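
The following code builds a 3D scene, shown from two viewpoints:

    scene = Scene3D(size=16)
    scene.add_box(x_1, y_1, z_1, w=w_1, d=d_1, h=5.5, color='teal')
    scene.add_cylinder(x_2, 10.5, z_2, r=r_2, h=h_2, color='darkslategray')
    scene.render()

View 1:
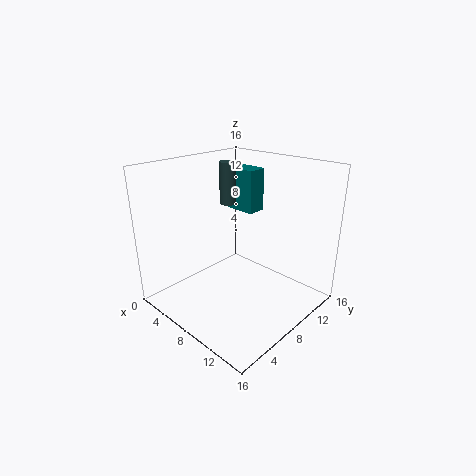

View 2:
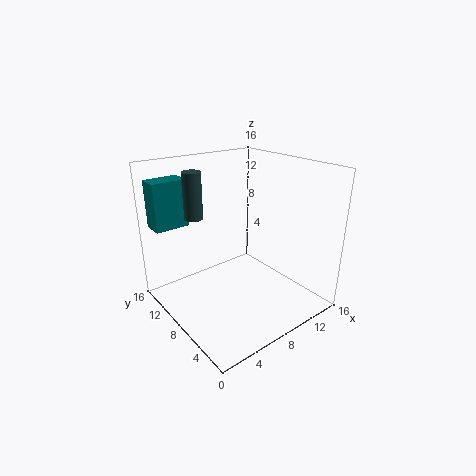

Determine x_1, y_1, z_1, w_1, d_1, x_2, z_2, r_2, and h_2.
x_1 = 1, y_1 = 13.5, z_1 = 8.5, w_1 = 4, d_1 = 2.5, x_2 = 4, z_2 = 10.5, r_2 = 1, h_2 = 5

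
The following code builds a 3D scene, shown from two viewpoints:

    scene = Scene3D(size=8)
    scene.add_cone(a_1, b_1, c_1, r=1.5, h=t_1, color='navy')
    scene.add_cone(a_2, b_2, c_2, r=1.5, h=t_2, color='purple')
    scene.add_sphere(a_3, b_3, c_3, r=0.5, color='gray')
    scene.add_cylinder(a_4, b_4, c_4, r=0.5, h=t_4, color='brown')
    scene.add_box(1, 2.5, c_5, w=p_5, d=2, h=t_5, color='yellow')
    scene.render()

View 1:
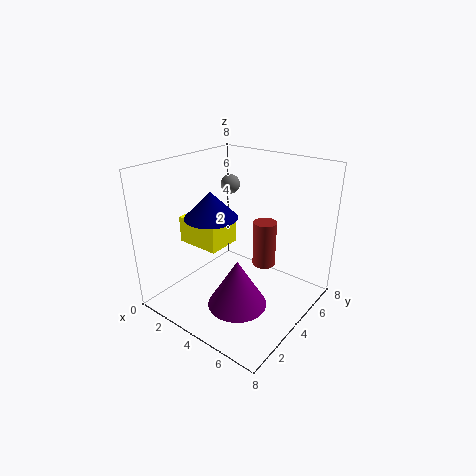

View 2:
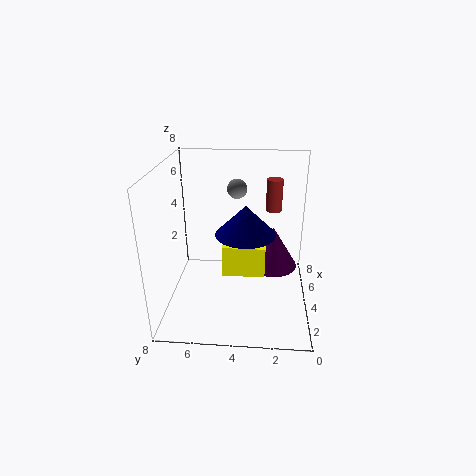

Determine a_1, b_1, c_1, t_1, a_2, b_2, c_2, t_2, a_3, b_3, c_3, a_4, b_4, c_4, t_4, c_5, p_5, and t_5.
a_1 = 2.5; b_1 = 3.5; c_1 = 5; t_1 = 1.5; a_2 = 5.5; b_2 = 2; c_2 = 1.5; t_2 = 2.5; a_3 = 3.5; b_3 = 4; c_3 = 7; a_4 = 7; b_4 = 2; c_4 = 4.5; t_4 = 2; c_5 = 3.5; p_5 = 2.5; t_5 = 1.5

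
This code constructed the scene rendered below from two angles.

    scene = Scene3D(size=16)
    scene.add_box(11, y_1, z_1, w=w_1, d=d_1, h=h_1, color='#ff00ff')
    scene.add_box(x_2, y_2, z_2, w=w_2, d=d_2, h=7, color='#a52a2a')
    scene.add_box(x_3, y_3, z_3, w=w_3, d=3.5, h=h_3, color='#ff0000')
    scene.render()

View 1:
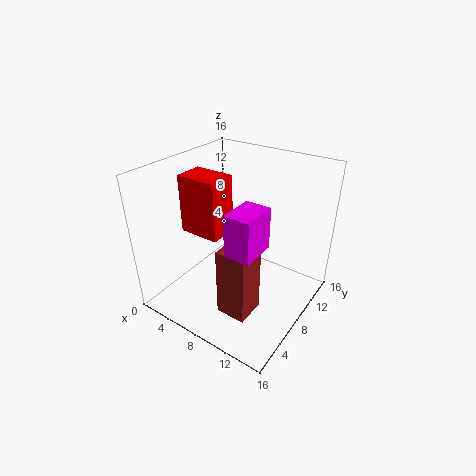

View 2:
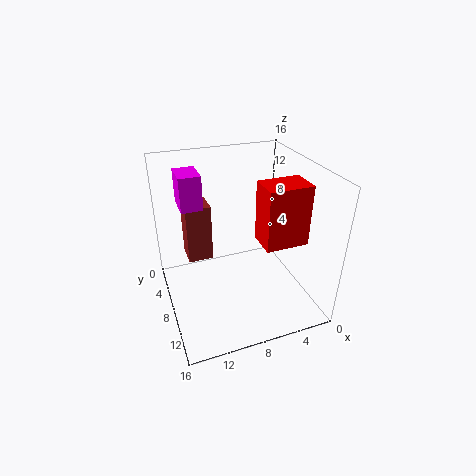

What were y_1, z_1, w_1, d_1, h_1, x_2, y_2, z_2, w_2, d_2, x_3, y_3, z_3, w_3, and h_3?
y_1 = 1.5, z_1 = 10.5, w_1 = 2.5, d_1 = 3.5, h_1 = 4, x_2 = 10, y_2 = 1.5, z_2 = 3.5, w_2 = 3, d_2 = 3, x_3 = 0.5, y_3 = 7, z_3 = 7, w_3 = 5, h_3 = 7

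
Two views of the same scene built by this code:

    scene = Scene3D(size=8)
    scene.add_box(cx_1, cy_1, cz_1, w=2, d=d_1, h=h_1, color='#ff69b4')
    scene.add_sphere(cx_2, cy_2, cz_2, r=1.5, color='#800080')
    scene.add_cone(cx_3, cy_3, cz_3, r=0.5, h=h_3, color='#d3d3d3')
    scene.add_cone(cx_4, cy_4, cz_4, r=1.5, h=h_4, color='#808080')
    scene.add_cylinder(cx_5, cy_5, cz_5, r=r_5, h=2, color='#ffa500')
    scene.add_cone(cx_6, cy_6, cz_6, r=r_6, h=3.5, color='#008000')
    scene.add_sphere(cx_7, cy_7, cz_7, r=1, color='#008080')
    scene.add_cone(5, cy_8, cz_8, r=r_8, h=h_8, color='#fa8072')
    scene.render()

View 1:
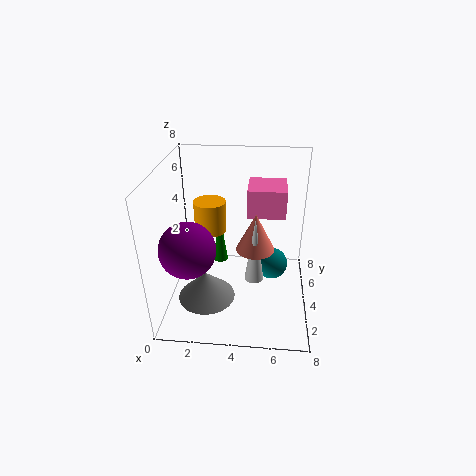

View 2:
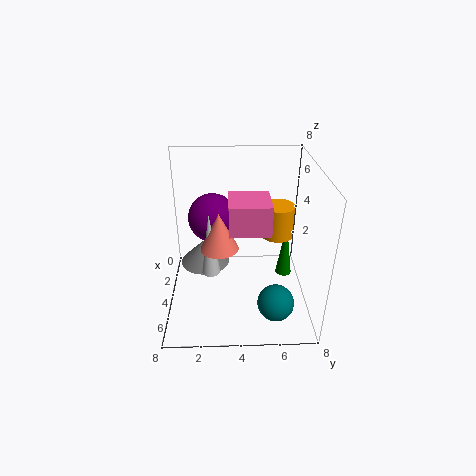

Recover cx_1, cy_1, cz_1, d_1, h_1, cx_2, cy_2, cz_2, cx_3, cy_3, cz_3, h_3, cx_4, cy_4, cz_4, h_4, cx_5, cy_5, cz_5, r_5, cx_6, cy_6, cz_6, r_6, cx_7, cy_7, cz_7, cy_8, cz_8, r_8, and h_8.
cx_1 = 4.5; cy_1 = 3.5; cz_1 = 5.5; d_1 = 2; h_1 = 1.5; cx_2 = 1.5; cy_2 = 2.5; cz_2 = 4; cx_3 = 5; cy_3 = 2.5; cz_3 = 2.5; h_3 = 3.5; cx_4 = 2.5; cy_4 = 2; cz_4 = 1.5; h_4 = 1.5; cx_5 = 2; cy_5 = 6.5; cz_5 = 3; r_5 = 1; cx_6 = 2.5; cy_6 = 7; cz_6 = 0.5; r_6 = 0.5; cx_7 = 6; cy_7 = 6; cz_7 = 1; cy_8 = 3; cz_8 = 4; r_8 = 1; h_8 = 2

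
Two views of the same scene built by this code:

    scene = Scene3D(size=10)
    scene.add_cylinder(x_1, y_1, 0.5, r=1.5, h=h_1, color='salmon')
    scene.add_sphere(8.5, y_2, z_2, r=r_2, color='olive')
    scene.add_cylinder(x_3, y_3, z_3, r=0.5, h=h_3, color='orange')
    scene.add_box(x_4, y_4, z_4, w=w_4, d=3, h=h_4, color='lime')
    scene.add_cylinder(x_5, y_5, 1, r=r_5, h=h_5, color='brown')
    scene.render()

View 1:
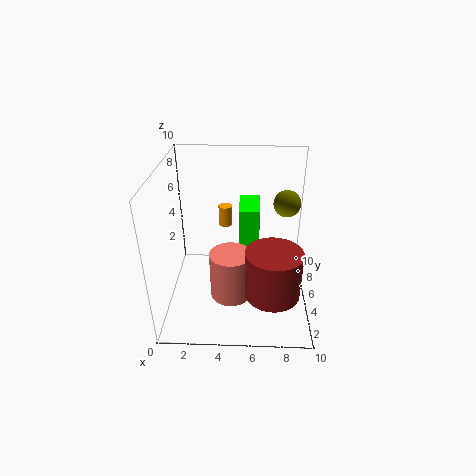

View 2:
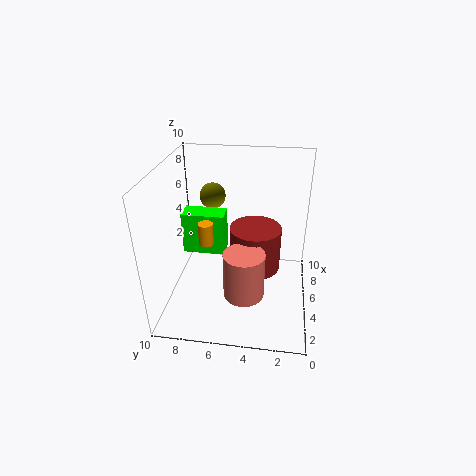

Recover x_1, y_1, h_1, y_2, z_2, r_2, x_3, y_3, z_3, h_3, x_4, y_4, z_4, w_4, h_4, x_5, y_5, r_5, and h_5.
x_1 = 4.5
y_1 = 4.5
h_1 = 3.5
y_2 = 7.5
z_2 = 6.5
r_2 = 1
x_3 = 4
y_3 = 7
z_3 = 5
h_3 = 1.5
x_4 = 5
y_4 = 6
z_4 = 3.5
w_4 = 1.5
h_4 = 3
x_5 = 7.5
y_5 = 4
r_5 = 2
h_5 = 3.5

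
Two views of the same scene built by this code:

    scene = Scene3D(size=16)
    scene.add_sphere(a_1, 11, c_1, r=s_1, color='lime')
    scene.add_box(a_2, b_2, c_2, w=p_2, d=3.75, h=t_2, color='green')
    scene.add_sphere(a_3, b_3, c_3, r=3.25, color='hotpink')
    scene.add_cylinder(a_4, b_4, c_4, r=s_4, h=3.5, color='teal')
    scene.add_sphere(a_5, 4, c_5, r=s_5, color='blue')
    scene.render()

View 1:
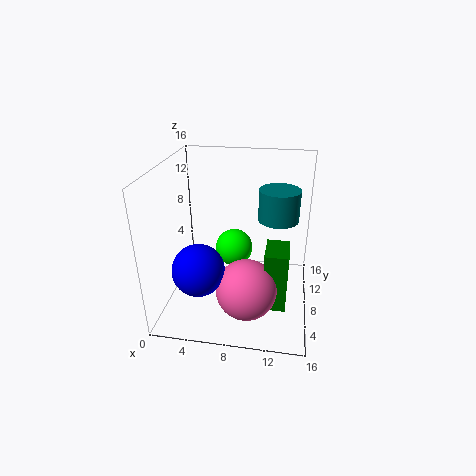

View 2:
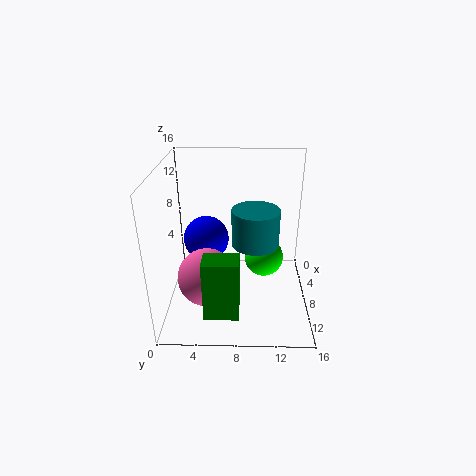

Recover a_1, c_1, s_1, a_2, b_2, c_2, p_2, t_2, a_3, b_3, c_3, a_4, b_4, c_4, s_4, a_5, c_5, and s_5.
a_1 = 7; c_1 = 5; s_1 = 2.25; a_2 = 11.25; b_2 = 4.5; c_2 = 1.25; p_2 = 2.5; t_2 = 6.75; a_3 = 9.5; b_3 = 4.5; c_3 = 3.75; a_4 = 12.25; b_4 = 9.75; c_4 = 9.75; s_4 = 2.25; a_5 = 4.5; c_5 = 6; s_5 = 2.75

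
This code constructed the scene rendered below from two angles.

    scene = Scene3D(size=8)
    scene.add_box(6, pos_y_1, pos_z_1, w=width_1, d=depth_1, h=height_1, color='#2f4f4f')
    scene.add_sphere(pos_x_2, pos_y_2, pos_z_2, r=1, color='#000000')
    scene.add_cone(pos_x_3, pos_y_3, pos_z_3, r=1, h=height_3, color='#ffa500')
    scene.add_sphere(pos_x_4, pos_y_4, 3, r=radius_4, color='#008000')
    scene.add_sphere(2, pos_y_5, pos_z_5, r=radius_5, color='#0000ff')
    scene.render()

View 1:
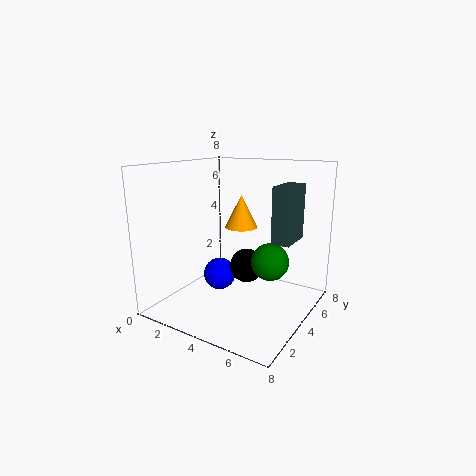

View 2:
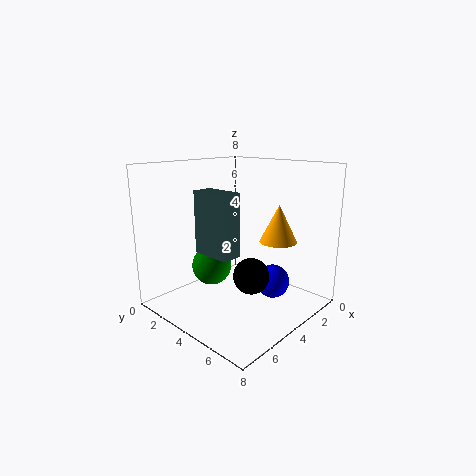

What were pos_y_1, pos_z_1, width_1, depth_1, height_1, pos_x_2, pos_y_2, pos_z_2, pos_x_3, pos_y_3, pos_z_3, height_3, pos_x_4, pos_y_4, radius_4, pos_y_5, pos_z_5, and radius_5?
pos_y_1 = 4; pos_z_1 = 4; width_1 = 1; depth_1 = 2; height_1 = 3; pos_x_2 = 4; pos_y_2 = 5; pos_z_2 = 2; pos_x_3 = 3; pos_y_3 = 6; pos_z_3 = 4; height_3 = 2; pos_x_4 = 6; pos_y_4 = 4; radius_4 = 1; pos_y_5 = 5; pos_z_5 = 1; radius_5 = 1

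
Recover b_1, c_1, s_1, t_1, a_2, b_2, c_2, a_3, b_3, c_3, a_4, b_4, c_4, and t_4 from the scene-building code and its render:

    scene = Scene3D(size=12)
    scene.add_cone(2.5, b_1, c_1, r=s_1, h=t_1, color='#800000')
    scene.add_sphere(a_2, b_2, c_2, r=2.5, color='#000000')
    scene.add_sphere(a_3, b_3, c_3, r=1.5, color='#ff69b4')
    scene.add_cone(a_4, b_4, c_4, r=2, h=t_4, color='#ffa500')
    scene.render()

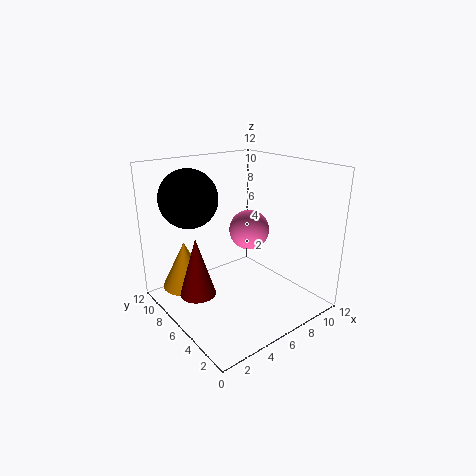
b_1 = 7
c_1 = 1.5
s_1 = 1.5
t_1 = 5
a_2 = 3.5
b_2 = 9.5
c_2 = 9
a_3 = 5.5
b_3 = 4
c_3 = 7.5
a_4 = 2.5
b_4 = 9
c_4 = 1.5
t_4 = 4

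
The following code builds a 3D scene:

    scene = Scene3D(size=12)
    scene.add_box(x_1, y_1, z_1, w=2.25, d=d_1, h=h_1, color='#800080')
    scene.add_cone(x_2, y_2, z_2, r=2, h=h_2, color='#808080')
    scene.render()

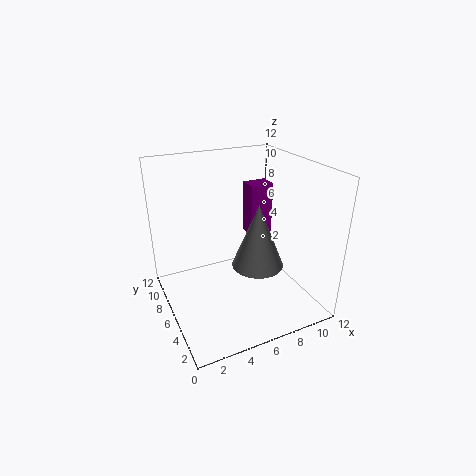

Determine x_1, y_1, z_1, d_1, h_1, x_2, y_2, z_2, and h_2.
x_1 = 9; y_1 = 9.25; z_1 = 4; d_1 = 1.75; h_1 = 5; x_2 = 6.5; y_2 = 3.5; z_2 = 4.75; h_2 = 5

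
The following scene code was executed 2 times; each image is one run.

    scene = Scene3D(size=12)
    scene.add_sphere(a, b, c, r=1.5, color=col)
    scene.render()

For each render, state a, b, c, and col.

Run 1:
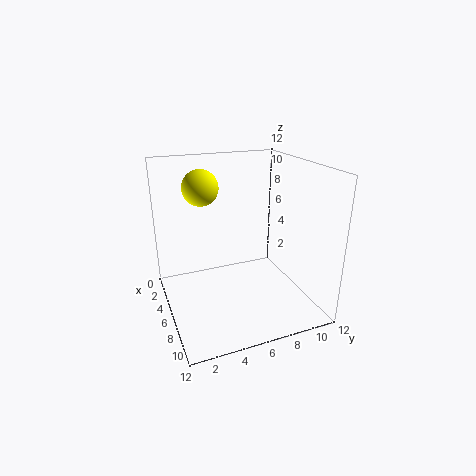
a = 4, b = 3.5, c = 10, col = 'yellow'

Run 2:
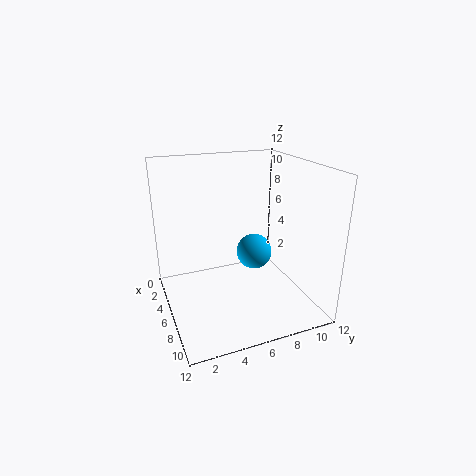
a = 6, b = 7.5, c = 4.5, col = 'deepskyblue'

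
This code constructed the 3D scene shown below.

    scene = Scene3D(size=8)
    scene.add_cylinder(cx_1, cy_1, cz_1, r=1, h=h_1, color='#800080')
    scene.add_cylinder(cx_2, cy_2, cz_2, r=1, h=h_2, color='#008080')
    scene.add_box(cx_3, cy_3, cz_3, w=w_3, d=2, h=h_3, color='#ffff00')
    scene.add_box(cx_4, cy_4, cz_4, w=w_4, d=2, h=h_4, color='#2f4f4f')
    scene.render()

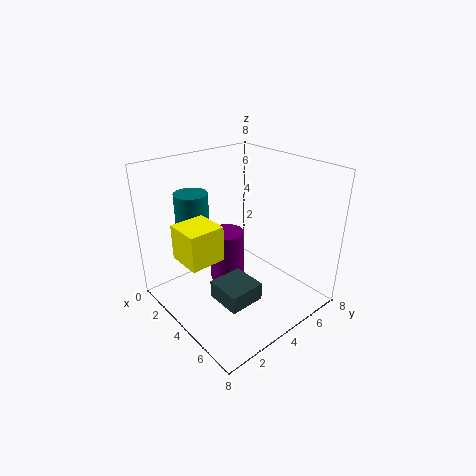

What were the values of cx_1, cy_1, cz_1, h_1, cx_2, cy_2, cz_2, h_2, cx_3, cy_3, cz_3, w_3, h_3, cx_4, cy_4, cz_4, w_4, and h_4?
cx_1 = 3; cy_1 = 4; cz_1 = 1; h_1 = 3; cx_2 = 1; cy_2 = 3; cz_2 = 3; h_2 = 3; cx_3 = 2; cy_3 = 1; cz_3 = 3; w_3 = 2; h_3 = 2; cx_4 = 4; cy_4 = 2; cz_4 = 1; w_4 = 2; h_4 = 1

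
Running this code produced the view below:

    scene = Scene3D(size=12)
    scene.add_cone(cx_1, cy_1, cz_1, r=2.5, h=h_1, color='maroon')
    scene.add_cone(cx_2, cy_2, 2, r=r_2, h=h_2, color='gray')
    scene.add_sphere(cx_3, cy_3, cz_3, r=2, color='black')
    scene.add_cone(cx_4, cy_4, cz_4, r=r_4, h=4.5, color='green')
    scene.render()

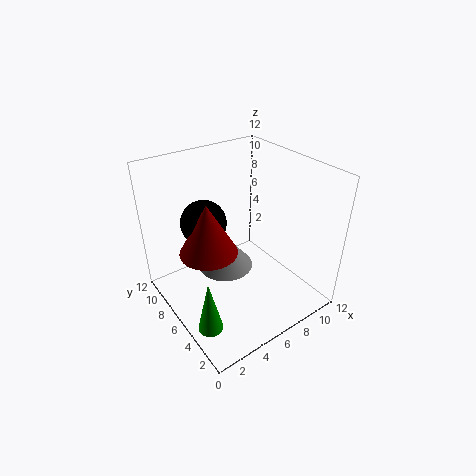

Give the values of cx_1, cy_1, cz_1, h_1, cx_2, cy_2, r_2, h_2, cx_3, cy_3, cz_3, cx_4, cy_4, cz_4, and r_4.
cx_1 = 4
cy_1 = 7.5
cz_1 = 4.5
h_1 = 4.5
cx_2 = 6
cy_2 = 8
r_2 = 2.5
h_2 = 3
cx_3 = 4.5
cy_3 = 9
cz_3 = 6.5
cx_4 = 1.5
cy_4 = 3.5
cz_4 = 0.5
r_4 = 1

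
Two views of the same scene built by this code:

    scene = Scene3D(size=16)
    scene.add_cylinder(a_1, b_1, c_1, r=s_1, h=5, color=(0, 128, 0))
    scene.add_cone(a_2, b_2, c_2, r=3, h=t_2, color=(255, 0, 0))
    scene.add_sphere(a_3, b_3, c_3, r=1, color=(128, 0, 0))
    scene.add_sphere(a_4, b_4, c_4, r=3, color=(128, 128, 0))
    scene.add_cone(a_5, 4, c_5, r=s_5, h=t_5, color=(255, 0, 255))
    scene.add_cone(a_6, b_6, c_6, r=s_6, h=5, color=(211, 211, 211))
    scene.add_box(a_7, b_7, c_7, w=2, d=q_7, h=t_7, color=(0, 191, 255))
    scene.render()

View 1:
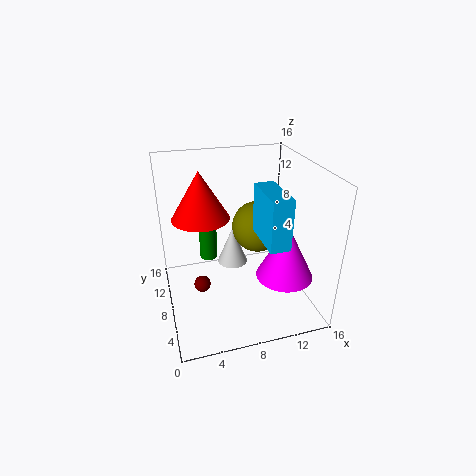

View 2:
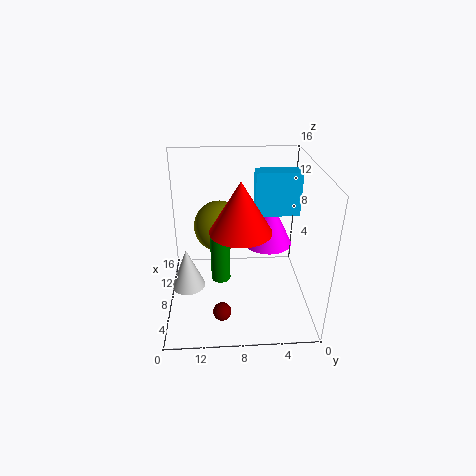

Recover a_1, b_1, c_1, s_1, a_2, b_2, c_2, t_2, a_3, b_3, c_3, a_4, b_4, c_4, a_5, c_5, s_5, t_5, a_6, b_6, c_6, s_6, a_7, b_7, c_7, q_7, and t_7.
a_1 = 5
b_1 = 10
c_1 = 5
s_1 = 1
a_2 = 4
b_2 = 8
c_2 = 11
t_2 = 5
a_3 = 4
b_3 = 10
c_3 = 1
a_4 = 11
b_4 = 10
c_4 = 8
a_5 = 12
c_5 = 5
s_5 = 3
t_5 = 6
a_6 = 9
b_6 = 14
c_6 = 1
s_6 = 2
a_7 = 9
b_7 = 1
c_7 = 10
q_7 = 5
t_7 = 5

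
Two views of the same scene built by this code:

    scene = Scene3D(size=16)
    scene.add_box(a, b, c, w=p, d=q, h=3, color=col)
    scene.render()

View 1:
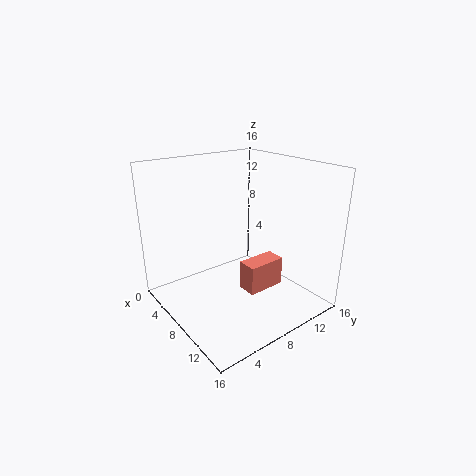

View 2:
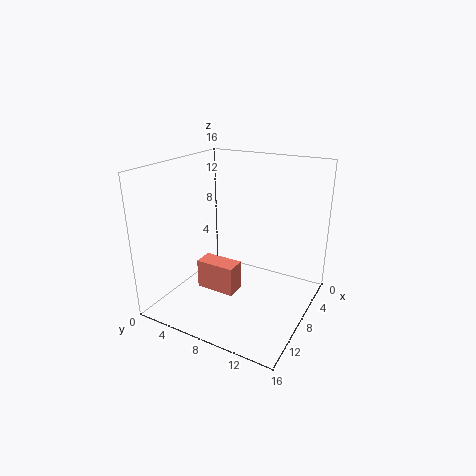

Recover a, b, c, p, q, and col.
a = 11; b = 6; c = 4; p = 2; q = 4; col = 'salmon'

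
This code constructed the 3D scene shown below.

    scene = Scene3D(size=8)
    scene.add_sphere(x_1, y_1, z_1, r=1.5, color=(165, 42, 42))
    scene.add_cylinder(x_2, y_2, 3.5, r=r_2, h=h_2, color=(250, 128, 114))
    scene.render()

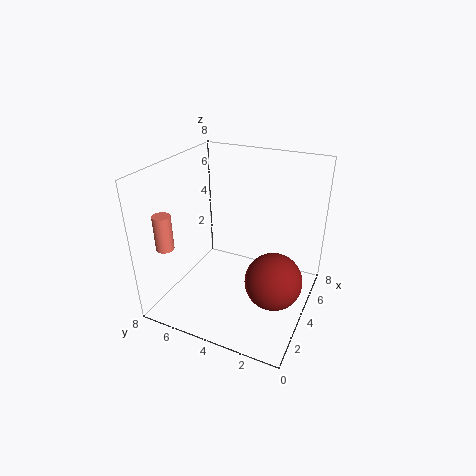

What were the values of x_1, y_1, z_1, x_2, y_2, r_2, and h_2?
x_1 = 3; y_1 = 1.5; z_1 = 2.5; x_2 = 2; y_2 = 7.5; r_2 = 0.5; h_2 = 2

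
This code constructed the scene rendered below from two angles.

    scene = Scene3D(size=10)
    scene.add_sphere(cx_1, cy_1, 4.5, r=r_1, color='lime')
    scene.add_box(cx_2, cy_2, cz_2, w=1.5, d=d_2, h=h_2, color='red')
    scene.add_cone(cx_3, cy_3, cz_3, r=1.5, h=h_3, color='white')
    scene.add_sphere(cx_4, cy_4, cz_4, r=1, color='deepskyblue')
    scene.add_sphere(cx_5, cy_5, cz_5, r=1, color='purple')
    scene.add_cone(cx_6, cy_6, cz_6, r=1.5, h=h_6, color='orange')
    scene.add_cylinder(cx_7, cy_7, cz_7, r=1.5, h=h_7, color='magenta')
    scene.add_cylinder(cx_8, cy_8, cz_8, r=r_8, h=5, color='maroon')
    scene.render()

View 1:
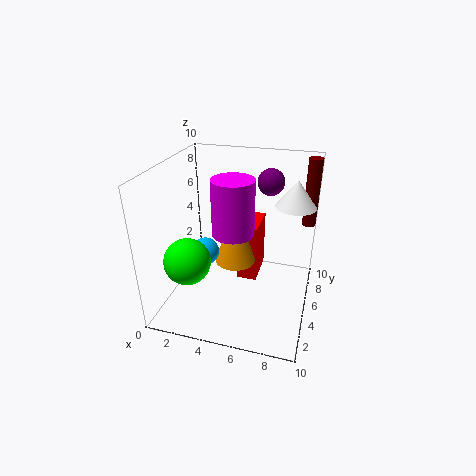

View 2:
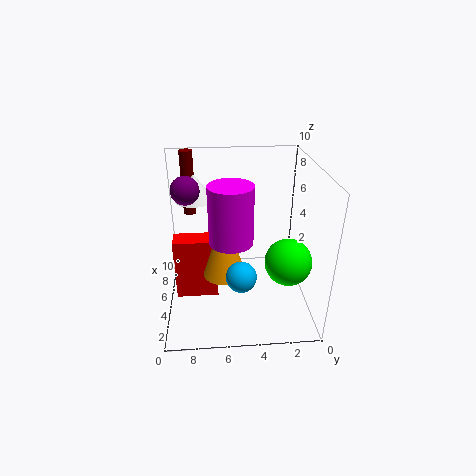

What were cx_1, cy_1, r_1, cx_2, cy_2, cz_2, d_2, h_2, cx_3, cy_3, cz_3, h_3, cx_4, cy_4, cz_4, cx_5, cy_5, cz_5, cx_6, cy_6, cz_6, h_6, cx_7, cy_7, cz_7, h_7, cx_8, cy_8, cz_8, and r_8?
cx_1 = 2.5, cy_1 = 2, r_1 = 1.5, cx_2 = 4.5, cy_2 = 6.5, cz_2 = 0.5, d_2 = 3, h_2 = 4.5, cx_3 = 8.5, cy_3 = 8, cz_3 = 6.5, h_3 = 2, cx_4 = 2.5, cy_4 = 5, cz_4 = 3.5, cx_5 = 6.5, cy_5 = 8.5, cz_5 = 8, cx_6 = 4.5, cy_6 = 6, cz_6 = 2.5, h_6 = 4.5, cx_7 = 4.5, cy_7 = 5.5, cz_7 = 5, h_7 = 4, cx_8 = 9.5, cy_8 = 8.5, cz_8 = 5, r_8 = 0.5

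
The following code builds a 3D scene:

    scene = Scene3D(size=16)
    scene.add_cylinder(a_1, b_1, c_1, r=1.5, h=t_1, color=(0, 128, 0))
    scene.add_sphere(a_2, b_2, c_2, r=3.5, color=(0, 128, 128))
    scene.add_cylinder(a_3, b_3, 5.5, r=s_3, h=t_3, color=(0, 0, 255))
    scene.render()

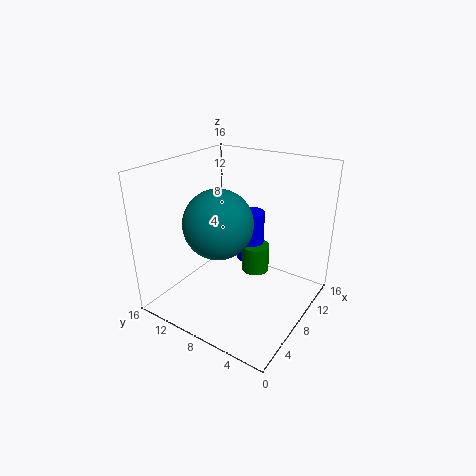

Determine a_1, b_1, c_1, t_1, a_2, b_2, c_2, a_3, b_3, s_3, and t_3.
a_1 = 8.5, b_1 = 6, c_1 = 4.5, t_1 = 3, a_2 = 4.5, b_2 = 8, c_2 = 11, a_3 = 9, b_3 = 7, s_3 = 1.5, t_3 = 5.5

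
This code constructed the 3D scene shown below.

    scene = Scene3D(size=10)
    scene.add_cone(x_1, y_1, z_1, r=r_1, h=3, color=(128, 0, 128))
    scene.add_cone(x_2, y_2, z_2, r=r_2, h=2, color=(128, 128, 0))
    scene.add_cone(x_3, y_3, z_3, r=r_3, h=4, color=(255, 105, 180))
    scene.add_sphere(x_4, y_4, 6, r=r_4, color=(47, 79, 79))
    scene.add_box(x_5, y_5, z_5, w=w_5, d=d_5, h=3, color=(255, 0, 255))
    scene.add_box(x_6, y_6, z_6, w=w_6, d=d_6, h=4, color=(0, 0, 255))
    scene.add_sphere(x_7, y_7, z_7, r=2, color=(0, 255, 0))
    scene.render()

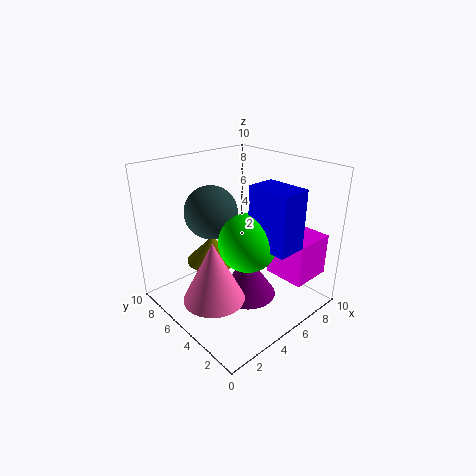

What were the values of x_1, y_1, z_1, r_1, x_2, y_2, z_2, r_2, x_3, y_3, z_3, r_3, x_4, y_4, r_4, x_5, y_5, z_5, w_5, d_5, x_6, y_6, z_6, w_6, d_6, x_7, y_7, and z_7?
x_1 = 5; y_1 = 4; z_1 = 1; r_1 = 2; x_2 = 5; y_2 = 8; z_2 = 2; r_2 = 2; x_3 = 2; y_3 = 4; z_3 = 2; r_3 = 2; x_4 = 5; y_4 = 8; r_4 = 2; x_5 = 7; y_5 = 1; z_5 = 2; w_5 = 3; d_5 = 3; x_6 = 5; y_6 = 1; z_6 = 5; w_6 = 2; d_6 = 3; x_7 = 5; y_7 = 4; z_7 = 5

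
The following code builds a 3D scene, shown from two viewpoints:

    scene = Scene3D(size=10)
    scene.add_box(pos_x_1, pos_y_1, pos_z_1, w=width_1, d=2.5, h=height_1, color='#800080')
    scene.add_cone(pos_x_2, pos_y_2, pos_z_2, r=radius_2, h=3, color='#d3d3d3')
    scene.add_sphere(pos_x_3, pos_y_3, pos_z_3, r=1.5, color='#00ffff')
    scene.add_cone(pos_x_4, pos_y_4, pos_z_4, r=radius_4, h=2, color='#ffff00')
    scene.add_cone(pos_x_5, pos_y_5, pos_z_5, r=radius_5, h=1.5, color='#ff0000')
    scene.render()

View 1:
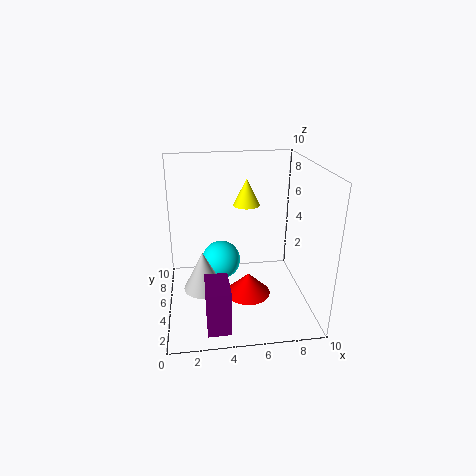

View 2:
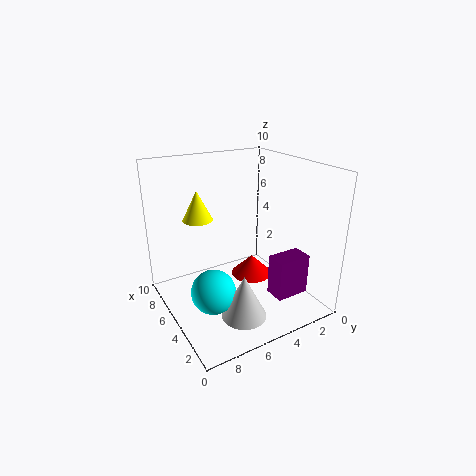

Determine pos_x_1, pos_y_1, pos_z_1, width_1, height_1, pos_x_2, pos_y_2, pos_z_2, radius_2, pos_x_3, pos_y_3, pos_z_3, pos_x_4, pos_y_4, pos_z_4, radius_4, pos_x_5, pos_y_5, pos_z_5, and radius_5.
pos_x_1 = 2.5; pos_y_1 = 0.5; pos_z_1 = 0.5; width_1 = 1.5; height_1 = 3; pos_x_2 = 2.5; pos_y_2 = 6; pos_z_2 = 0.5; radius_2 = 1.5; pos_x_3 = 4; pos_y_3 = 7.5; pos_z_3 = 2; pos_x_4 = 6; pos_y_4 = 7.5; pos_z_4 = 6.5; radius_4 = 1; pos_x_5 = 5.5; pos_y_5 = 3.5; pos_z_5 = 1.5; radius_5 = 1.5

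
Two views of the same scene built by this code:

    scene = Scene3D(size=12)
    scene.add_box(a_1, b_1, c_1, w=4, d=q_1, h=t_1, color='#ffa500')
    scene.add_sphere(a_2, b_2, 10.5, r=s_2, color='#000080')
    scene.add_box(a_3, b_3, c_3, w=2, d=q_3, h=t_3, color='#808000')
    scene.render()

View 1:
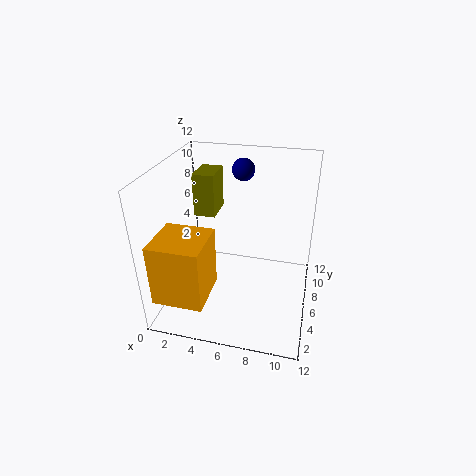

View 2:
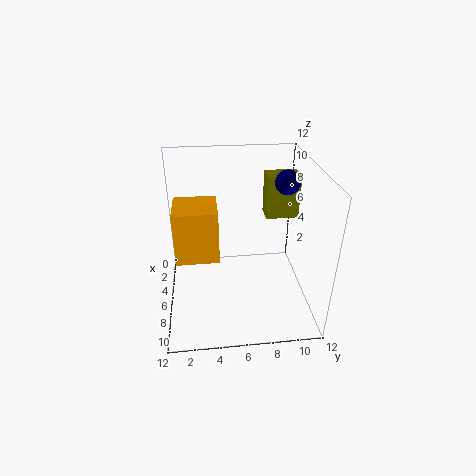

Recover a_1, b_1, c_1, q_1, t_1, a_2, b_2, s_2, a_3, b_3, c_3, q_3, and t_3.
a_1 = 0.5, b_1 = 0.5, c_1 = 2.5, q_1 = 4, t_1 = 5, a_2 = 5.5, b_2 = 10, s_2 = 1, a_3 = 1, b_3 = 9, c_3 = 6, q_3 = 3, t_3 = 4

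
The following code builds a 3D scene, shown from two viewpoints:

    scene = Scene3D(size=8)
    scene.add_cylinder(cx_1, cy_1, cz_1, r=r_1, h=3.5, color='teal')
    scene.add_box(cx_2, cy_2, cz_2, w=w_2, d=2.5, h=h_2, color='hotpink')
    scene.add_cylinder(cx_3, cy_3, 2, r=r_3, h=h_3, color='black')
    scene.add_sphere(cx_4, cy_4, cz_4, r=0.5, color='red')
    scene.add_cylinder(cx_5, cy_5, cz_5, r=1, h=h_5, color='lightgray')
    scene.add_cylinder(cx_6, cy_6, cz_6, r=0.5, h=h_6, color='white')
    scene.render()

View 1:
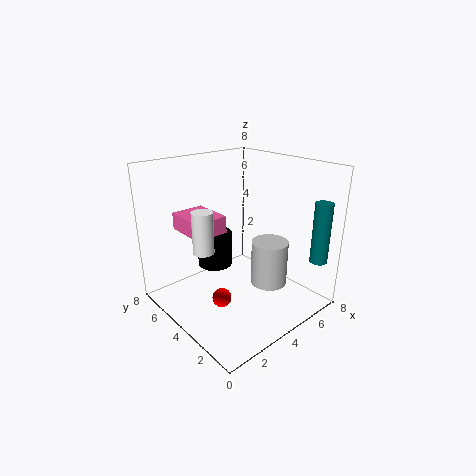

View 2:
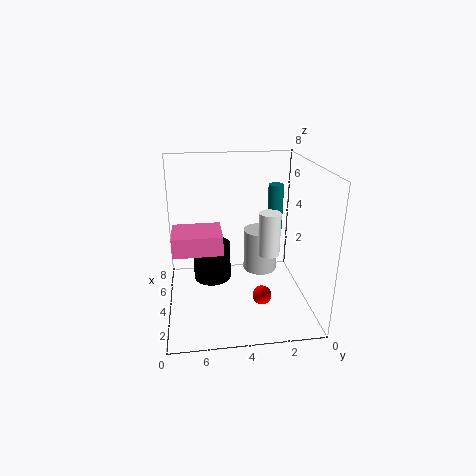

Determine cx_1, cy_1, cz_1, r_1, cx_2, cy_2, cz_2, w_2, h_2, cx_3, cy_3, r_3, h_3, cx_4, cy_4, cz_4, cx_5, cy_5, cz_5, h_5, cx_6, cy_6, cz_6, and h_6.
cx_1 = 7.5; cy_1 = 1; cz_1 = 2.5; r_1 = 0.5; cx_2 = 2; cy_2 = 5; cz_2 = 4; w_2 = 2; h_2 = 1; cx_3 = 3.5; cy_3 = 5.5; r_3 = 1; h_3 = 2; cx_4 = 2; cy_4 = 3; cz_4 = 1.5; cx_5 = 5; cy_5 = 2.5; cz_5 = 1.5; h_5 = 2.5; cx_6 = 1; cy_6 = 3; cz_6 = 4.5; h_6 = 2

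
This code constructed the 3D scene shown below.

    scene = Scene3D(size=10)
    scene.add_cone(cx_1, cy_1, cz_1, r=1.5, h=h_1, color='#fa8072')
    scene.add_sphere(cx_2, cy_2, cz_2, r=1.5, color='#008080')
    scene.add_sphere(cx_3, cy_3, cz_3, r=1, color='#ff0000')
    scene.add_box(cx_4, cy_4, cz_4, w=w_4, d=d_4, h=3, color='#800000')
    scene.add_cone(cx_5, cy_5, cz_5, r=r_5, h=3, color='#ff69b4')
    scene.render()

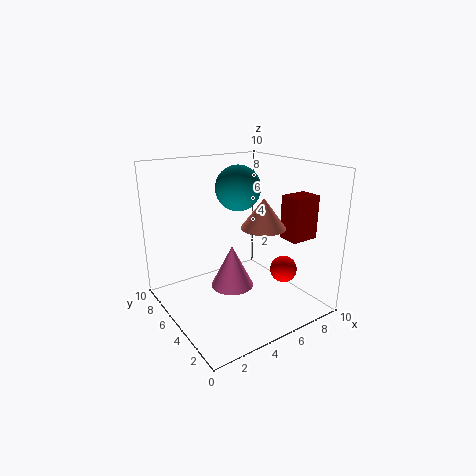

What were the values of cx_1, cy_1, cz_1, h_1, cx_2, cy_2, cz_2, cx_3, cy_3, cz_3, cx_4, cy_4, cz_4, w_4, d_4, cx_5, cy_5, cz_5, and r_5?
cx_1 = 6; cy_1 = 3.5; cz_1 = 6; h_1 = 2; cx_2 = 5; cy_2 = 5; cz_2 = 8.5; cx_3 = 8.5; cy_3 = 4; cz_3 = 2; cx_4 = 7.5; cy_4 = 2; cz_4 = 5; w_4 = 2; d_4 = 1.5; cx_5 = 4.5; cy_5 = 5; cz_5 = 1.5; r_5 = 1.5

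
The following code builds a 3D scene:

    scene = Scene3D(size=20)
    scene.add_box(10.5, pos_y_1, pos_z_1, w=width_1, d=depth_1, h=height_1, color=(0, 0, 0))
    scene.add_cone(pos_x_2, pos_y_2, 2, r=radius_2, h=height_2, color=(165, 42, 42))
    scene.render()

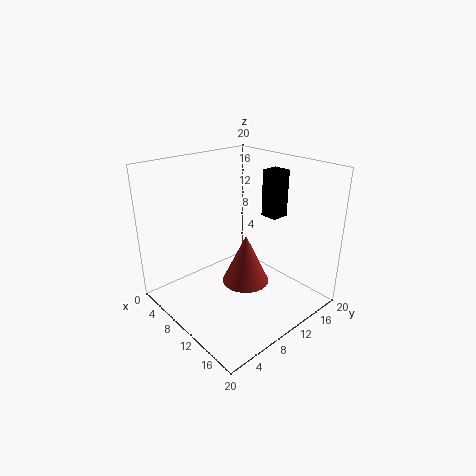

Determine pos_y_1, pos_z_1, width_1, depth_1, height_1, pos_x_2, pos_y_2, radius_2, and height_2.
pos_y_1 = 14, pos_z_1 = 12.5, width_1 = 2.5, depth_1 = 2.5, height_1 = 6.5, pos_x_2 = 9.5, pos_y_2 = 12, radius_2 = 3.5, height_2 = 7.5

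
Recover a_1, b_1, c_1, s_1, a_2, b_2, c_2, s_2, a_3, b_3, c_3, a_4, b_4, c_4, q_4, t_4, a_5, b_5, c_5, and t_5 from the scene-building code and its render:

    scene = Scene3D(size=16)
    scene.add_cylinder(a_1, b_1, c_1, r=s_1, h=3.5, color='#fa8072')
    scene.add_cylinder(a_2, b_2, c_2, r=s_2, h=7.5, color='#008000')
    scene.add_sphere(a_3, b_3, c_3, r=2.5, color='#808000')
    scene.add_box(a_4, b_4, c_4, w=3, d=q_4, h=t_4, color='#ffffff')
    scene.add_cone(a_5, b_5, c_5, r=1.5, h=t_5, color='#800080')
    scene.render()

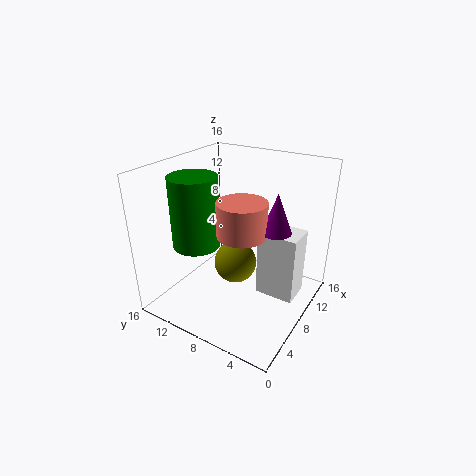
a_1 = 5.5; b_1 = 6; c_1 = 10; s_1 = 2.5; a_2 = 4.5; b_2 = 11; c_2 = 8; s_2 = 2.5; a_3 = 9; b_3 = 9; c_3 = 4; a_4 = 6; b_4 = 0.5; c_4 = 3.5; q_4 = 4; t_4 = 7; a_5 = 7; b_5 = 3; c_5 = 10.5; t_5 = 4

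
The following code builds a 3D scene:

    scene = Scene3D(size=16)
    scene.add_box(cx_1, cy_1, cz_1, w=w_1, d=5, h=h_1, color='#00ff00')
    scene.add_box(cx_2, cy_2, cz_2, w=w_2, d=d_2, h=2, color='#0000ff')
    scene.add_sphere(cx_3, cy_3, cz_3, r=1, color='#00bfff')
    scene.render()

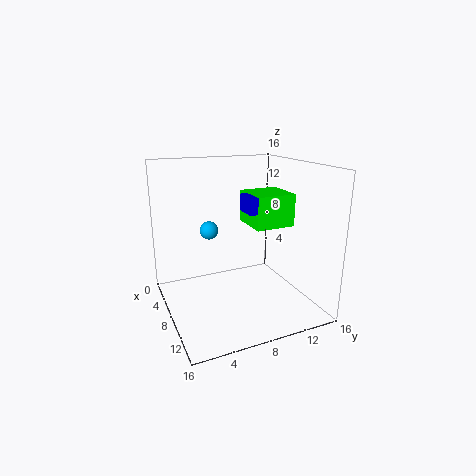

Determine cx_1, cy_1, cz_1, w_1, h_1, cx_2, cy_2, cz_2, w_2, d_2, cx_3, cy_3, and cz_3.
cx_1 = 2, cy_1 = 11, cz_1 = 8, w_1 = 5, h_1 = 4, cx_2 = 4, cy_2 = 10, cz_2 = 10, w_2 = 3, d_2 = 3, cx_3 = 7, cy_3 = 5, cz_3 = 9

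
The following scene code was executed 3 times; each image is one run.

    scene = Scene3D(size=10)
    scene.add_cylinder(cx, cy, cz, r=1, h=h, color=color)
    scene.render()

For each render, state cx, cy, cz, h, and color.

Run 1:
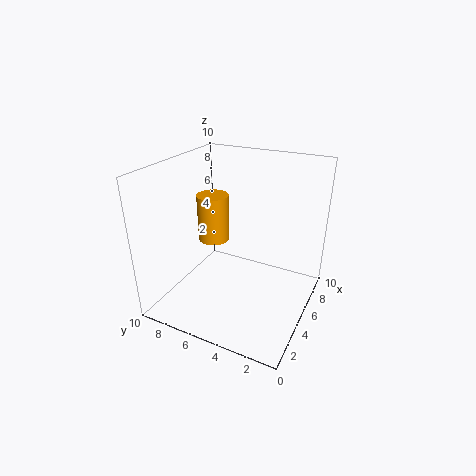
cx = 3.5; cy = 6; cz = 5.5; h = 3; color = 'orange'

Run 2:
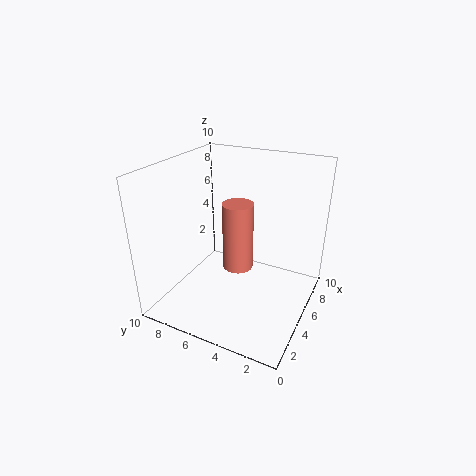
cx = 4; cy = 4.5; cz = 3.5; h = 4.5; color = 'salmon'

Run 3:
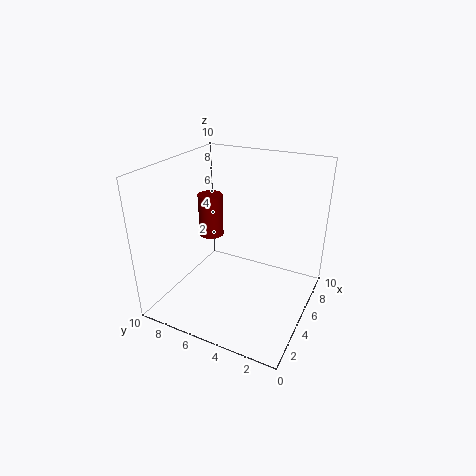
cx = 8; cy = 9; cz = 3; h = 3.5; color = 'maroon'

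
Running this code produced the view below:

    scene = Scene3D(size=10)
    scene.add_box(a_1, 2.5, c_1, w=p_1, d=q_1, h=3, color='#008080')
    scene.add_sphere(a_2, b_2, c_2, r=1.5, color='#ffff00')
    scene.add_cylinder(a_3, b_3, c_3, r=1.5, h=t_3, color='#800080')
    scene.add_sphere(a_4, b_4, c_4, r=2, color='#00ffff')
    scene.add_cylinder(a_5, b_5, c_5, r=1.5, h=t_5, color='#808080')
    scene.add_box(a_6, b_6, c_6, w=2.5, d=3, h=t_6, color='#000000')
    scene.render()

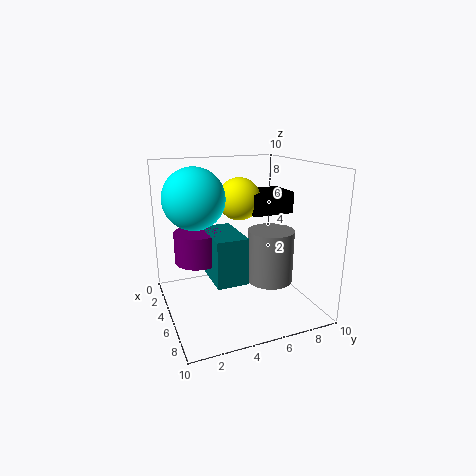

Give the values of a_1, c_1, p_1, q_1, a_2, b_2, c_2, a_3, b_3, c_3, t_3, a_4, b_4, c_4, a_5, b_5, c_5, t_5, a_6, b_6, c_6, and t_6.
a_1 = 4.5; c_1 = 3; p_1 = 3.5; q_1 = 2; a_2 = 4; b_2 = 5.5; c_2 = 7.5; a_3 = 5.5; b_3 = 2; c_3 = 4; t_3 = 2; a_4 = 5; b_4 = 2; c_4 = 8; a_5 = 7; b_5 = 6.5; c_5 = 2.5; t_5 = 3.5; a_6 = 3; b_6 = 6; c_6 = 6.5; t_6 = 1.5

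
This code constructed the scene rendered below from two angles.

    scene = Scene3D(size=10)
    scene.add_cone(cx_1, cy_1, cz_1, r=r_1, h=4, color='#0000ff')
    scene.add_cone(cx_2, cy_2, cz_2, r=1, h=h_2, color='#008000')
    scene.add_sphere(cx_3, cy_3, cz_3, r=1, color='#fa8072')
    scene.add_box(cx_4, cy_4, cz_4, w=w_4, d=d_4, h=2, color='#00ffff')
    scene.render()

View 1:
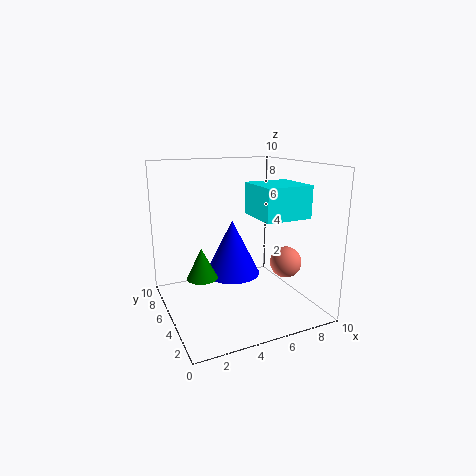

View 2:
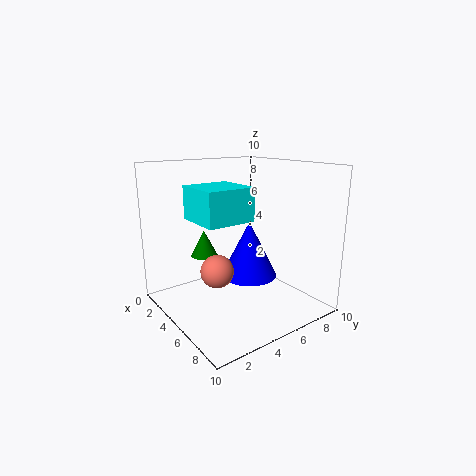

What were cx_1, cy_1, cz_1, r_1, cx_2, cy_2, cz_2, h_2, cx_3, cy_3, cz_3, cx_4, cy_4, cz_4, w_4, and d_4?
cx_1 = 5, cy_1 = 6, cz_1 = 2, r_1 = 2, cx_2 = 2, cy_2 = 4, cz_2 = 3, h_2 = 2, cx_3 = 7, cy_3 = 2, cz_3 = 4, cx_4 = 5, cy_4 = 1, cz_4 = 7, w_4 = 3, d_4 = 3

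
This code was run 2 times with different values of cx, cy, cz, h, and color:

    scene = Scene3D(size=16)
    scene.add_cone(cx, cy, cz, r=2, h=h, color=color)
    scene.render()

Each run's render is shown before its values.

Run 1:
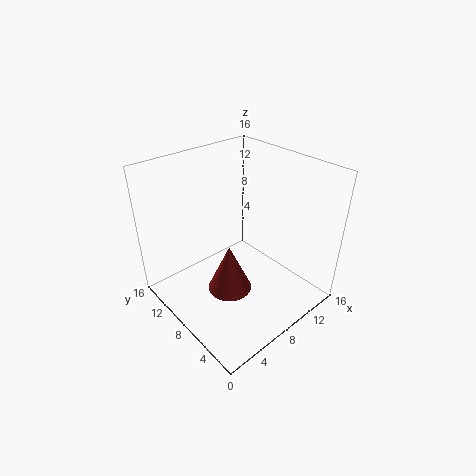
cx = 3, cy = 3.5, cz = 7, h = 4.5, color = 'brown'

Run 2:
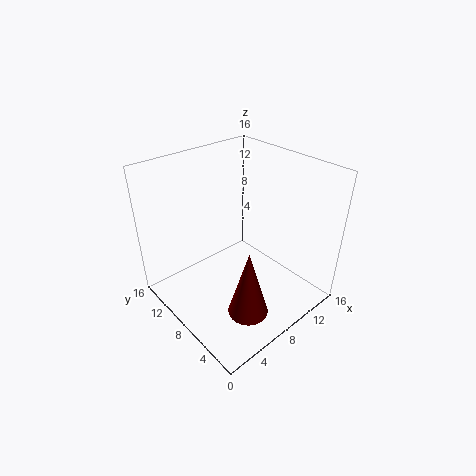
cx = 4.5, cy = 2.5, cz = 3.5, h = 7, color = 'maroon'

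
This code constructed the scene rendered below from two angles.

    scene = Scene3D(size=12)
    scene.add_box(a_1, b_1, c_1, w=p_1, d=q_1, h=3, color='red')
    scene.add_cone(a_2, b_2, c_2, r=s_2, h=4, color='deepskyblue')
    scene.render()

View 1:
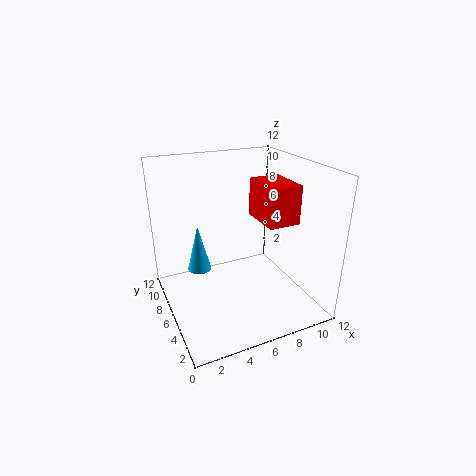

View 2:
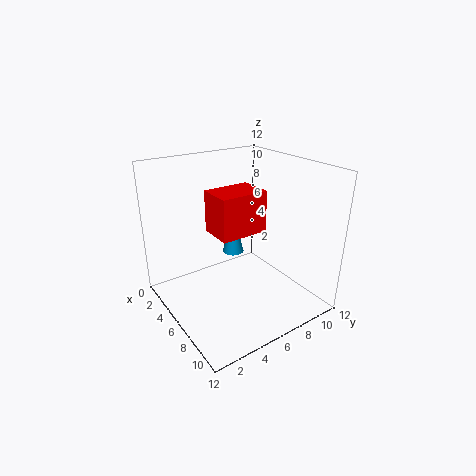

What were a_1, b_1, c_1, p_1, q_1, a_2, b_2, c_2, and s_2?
a_1 = 7; b_1 = 2.5; c_1 = 8; p_1 = 2.5; q_1 = 3.5; a_2 = 3; b_2 = 7.5; c_2 = 3; s_2 = 1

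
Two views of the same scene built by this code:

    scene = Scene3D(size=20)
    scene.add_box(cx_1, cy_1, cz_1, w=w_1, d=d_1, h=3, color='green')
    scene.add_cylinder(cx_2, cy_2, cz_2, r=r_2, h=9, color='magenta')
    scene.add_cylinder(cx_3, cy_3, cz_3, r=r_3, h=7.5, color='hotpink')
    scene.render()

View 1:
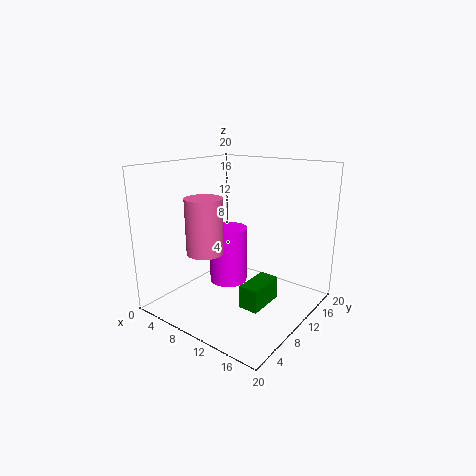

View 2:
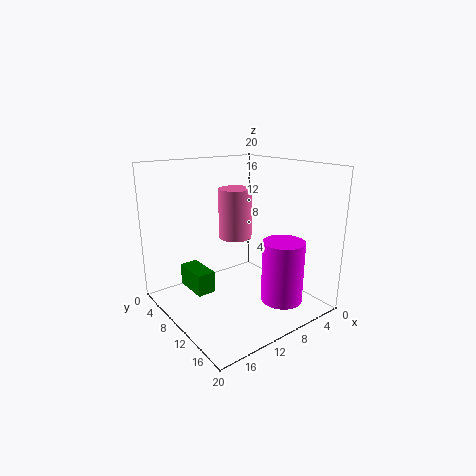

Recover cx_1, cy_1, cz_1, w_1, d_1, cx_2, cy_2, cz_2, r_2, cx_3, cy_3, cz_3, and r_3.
cx_1 = 14; cy_1 = 5; cz_1 = 3; w_1 = 2.5; d_1 = 5; cx_2 = 5; cy_2 = 14; cz_2 = 0.5; r_2 = 3; cx_3 = 7.5; cy_3 = 6; cz_3 = 8.5; r_3 = 2.5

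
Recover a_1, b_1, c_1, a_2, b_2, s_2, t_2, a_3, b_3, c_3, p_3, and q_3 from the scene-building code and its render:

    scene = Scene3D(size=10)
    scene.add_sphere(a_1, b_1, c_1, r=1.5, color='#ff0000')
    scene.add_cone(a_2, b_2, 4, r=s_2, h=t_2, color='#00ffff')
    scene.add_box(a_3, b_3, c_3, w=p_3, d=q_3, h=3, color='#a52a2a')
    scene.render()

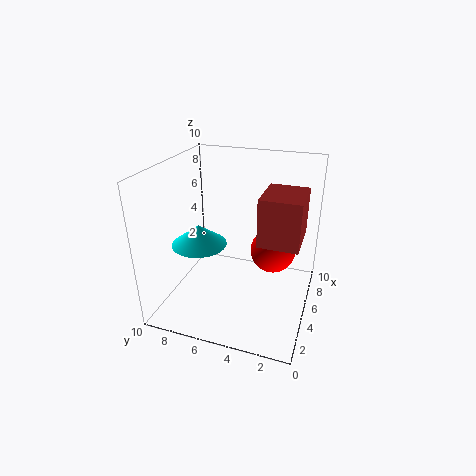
a_1 = 5, b_1 = 2.5, c_1 = 4.5, a_2 = 5, b_2 = 8, s_2 = 2, t_2 = 1.5, a_3 = 2.5, b_3 = 0.5, c_3 = 6, p_3 = 3, q_3 = 2.5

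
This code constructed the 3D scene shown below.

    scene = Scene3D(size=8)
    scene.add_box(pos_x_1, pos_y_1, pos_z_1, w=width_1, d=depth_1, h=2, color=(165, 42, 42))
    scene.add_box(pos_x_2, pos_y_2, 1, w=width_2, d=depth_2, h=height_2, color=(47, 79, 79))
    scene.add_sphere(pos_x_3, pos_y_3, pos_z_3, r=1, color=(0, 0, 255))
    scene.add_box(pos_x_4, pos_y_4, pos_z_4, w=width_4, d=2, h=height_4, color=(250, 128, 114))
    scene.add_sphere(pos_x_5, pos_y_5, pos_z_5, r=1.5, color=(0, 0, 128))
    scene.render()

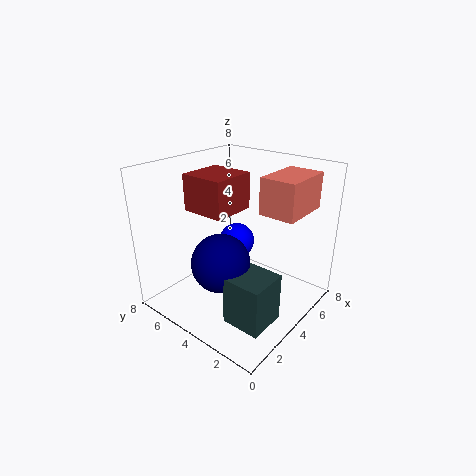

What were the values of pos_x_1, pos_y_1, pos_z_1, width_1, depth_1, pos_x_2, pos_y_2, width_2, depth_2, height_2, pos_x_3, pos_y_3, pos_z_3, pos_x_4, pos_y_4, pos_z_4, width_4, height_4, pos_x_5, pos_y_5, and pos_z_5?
pos_x_1 = 2.5
pos_y_1 = 4
pos_z_1 = 5.5
width_1 = 2.5
depth_1 = 2.5
pos_x_2 = 1
pos_y_2 = 0.5
width_2 = 2
depth_2 = 2
height_2 = 2.5
pos_x_3 = 4.5
pos_y_3 = 4.5
pos_z_3 = 3.5
pos_x_4 = 4.5
pos_y_4 = 1
pos_z_4 = 5.5
width_4 = 3
height_4 = 2
pos_x_5 = 2
pos_y_5 = 3.5
pos_z_5 = 3.5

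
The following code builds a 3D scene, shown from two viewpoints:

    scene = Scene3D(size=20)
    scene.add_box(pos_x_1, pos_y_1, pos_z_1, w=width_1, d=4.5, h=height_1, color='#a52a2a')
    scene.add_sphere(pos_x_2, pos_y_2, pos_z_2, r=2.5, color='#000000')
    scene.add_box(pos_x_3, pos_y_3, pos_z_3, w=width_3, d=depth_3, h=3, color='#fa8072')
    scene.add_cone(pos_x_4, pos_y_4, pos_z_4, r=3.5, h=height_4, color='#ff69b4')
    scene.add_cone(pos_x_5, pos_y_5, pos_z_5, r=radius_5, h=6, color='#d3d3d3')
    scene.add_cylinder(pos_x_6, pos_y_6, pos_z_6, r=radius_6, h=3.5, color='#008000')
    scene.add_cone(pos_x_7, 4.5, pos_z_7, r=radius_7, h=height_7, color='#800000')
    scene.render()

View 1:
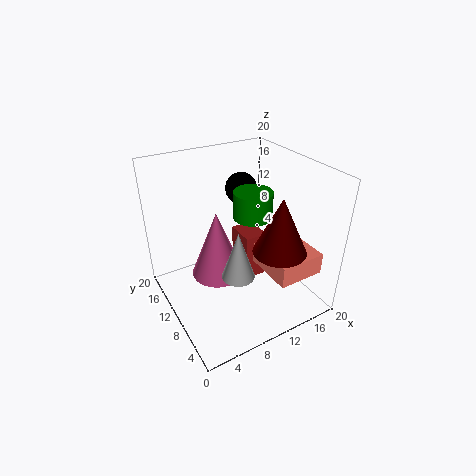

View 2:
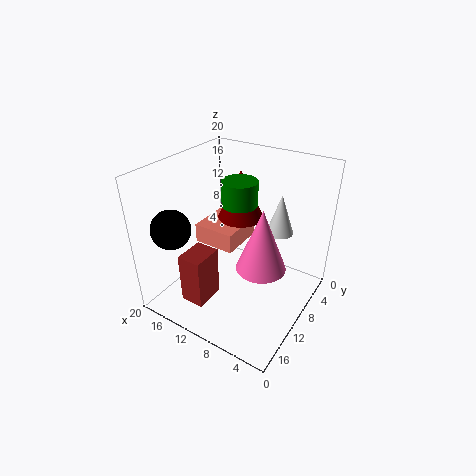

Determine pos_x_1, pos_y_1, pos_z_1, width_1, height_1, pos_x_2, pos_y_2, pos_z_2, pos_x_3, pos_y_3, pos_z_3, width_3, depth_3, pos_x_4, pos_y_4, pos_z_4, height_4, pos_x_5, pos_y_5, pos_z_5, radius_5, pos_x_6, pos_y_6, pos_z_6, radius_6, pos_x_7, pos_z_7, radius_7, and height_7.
pos_x_1 = 12.5
pos_y_1 = 11.5
pos_z_1 = 0.5
width_1 = 3.5
height_1 = 7.5
pos_x_2 = 15
pos_y_2 = 17.5
pos_z_2 = 13.5
pos_x_3 = 12
pos_y_3 = 2
pos_z_3 = 6
width_3 = 6.5
depth_3 = 7
pos_x_4 = 6.5
pos_y_4 = 9.5
pos_z_4 = 6
height_4 = 9
pos_x_5 = 6.5
pos_y_5 = 4
pos_z_5 = 9
radius_5 = 2
pos_x_6 = 11
pos_y_6 = 8
pos_z_6 = 14
radius_6 = 2.5
pos_x_7 = 13
pos_z_7 = 10
radius_7 = 3.5
height_7 = 7.5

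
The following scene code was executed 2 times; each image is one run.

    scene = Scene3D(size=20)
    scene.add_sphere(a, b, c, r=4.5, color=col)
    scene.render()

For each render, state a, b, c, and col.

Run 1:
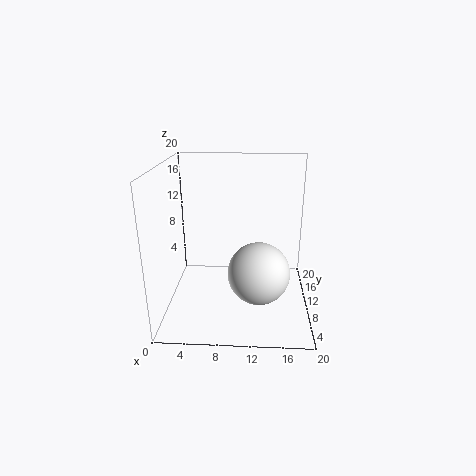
a = 13
b = 10
c = 4.5
col = 'white'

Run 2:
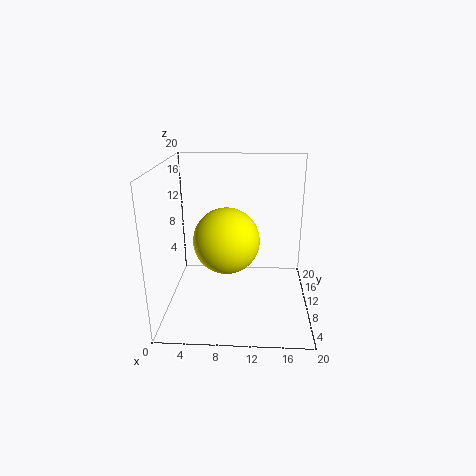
a = 8.5
b = 9
c = 10
col = 'yellow'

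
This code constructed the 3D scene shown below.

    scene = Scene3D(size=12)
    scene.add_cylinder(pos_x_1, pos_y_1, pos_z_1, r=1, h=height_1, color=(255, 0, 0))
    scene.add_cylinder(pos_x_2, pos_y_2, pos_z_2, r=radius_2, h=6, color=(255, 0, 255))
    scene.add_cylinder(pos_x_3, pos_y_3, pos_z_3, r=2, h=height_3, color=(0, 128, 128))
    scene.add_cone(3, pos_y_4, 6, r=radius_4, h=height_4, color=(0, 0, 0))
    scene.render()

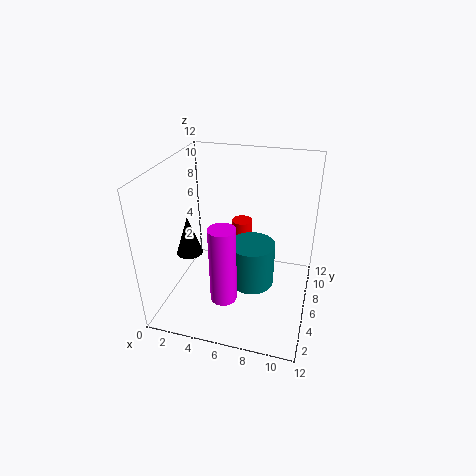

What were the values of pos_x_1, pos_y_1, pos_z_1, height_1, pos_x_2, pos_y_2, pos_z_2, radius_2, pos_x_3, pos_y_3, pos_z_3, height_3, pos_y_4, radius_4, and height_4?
pos_x_1 = 5, pos_y_1 = 11, pos_z_1 = 3, height_1 = 2, pos_x_2 = 6, pos_y_2 = 2, pos_z_2 = 3, radius_2 = 1, pos_x_3 = 7, pos_y_3 = 7, pos_z_3 = 1, height_3 = 4, pos_y_4 = 3, radius_4 = 1, height_4 = 3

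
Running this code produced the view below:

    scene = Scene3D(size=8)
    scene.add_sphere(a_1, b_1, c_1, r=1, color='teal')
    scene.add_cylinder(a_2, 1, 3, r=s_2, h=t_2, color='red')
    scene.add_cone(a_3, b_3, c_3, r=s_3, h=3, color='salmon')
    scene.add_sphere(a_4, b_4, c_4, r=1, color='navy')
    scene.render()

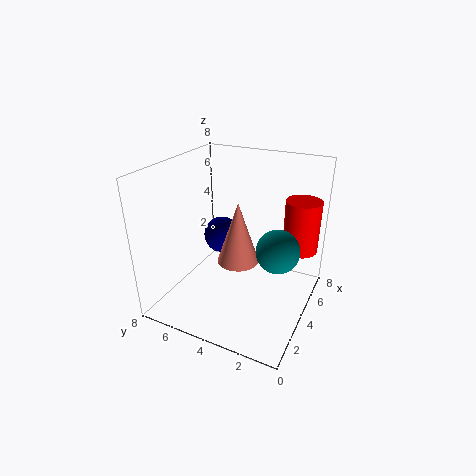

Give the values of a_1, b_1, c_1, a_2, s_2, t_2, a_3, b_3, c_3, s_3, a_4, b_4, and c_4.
a_1 = 2; b_1 = 1; c_1 = 5; a_2 = 6; s_2 = 1; t_2 = 3; a_3 = 2; b_3 = 3; c_3 = 4; s_3 = 1; a_4 = 4; b_4 = 5; c_4 = 4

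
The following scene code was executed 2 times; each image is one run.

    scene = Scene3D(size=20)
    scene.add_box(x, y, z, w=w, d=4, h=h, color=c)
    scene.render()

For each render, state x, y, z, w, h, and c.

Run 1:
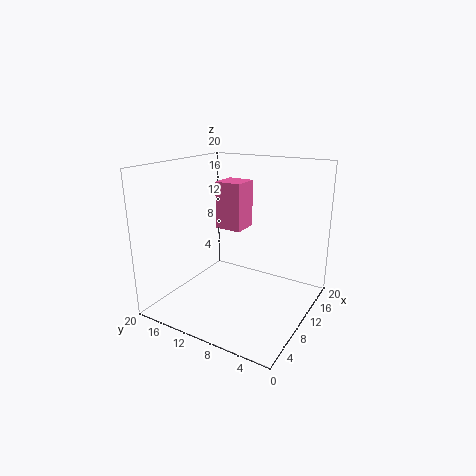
x = 12, y = 11, z = 10, w = 4, h = 7, c = 'hotpink'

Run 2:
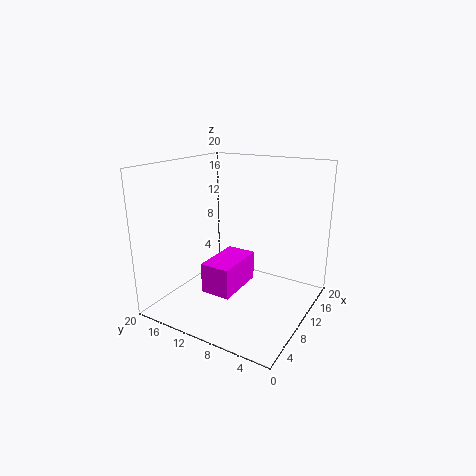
x = 4, y = 8, z = 4, w = 7, h = 4, c = 'magenta'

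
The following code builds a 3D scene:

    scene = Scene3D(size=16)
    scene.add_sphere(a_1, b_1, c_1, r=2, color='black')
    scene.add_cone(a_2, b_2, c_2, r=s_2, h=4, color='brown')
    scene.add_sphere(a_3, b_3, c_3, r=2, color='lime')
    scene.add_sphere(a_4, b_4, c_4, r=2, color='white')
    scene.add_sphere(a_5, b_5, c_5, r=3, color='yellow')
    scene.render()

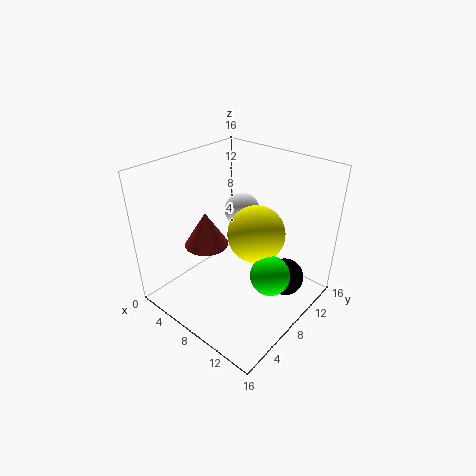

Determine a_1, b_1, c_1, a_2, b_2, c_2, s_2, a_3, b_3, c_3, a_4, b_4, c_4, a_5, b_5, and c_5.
a_1 = 13.5; b_1 = 9.5; c_1 = 4.5; a_2 = 4.5; b_2 = 6.5; c_2 = 6.5; s_2 = 2.5; a_3 = 13.5; b_3 = 6.5; c_3 = 6.5; a_4 = 6.5; b_4 = 10.5; c_4 = 10; a_5 = 10.5; b_5 = 8; c_5 = 9.5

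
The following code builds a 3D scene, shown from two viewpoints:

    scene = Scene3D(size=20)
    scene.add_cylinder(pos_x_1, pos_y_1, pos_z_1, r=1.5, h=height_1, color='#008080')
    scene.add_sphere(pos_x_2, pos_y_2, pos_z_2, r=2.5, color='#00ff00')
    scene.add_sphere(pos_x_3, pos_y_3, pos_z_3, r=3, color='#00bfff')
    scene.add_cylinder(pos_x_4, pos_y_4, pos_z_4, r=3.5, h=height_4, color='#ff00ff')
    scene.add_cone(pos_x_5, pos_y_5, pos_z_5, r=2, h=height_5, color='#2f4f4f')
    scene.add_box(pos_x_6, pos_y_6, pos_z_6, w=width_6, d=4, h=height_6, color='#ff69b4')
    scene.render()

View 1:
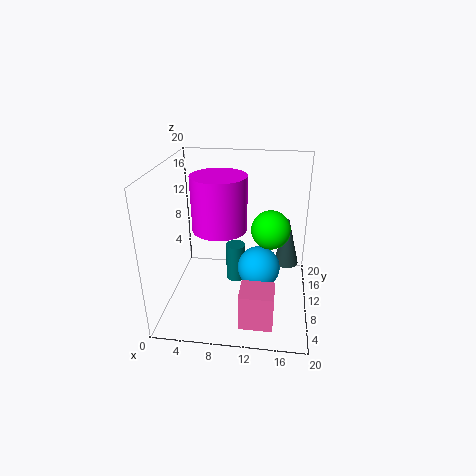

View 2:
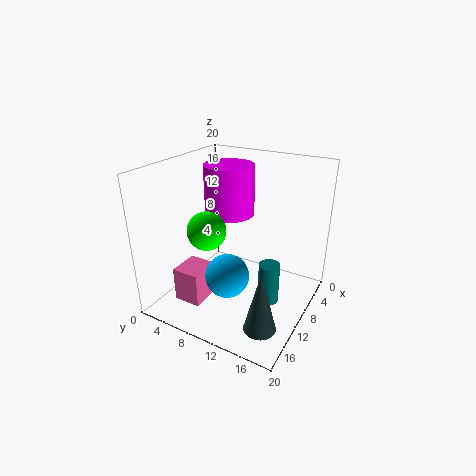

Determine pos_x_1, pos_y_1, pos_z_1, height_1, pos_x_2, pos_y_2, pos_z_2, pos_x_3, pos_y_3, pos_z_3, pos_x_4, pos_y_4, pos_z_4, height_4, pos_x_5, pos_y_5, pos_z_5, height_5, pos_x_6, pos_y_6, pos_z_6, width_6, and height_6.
pos_x_1 = 9
pos_y_1 = 14.5
pos_z_1 = 0.5
height_1 = 6
pos_x_2 = 14.5
pos_y_2 = 8
pos_z_2 = 12.5
pos_x_3 = 13
pos_y_3 = 10
pos_z_3 = 5.5
pos_x_4 = 8
pos_y_4 = 7.5
pos_z_4 = 12.5
height_4 = 7
pos_x_5 = 17
pos_y_5 = 17
pos_z_5 = 2.5
height_5 = 8
pos_x_6 = 11
pos_y_6 = 2.5
pos_z_6 = 0.5
width_6 = 4.5
height_6 = 5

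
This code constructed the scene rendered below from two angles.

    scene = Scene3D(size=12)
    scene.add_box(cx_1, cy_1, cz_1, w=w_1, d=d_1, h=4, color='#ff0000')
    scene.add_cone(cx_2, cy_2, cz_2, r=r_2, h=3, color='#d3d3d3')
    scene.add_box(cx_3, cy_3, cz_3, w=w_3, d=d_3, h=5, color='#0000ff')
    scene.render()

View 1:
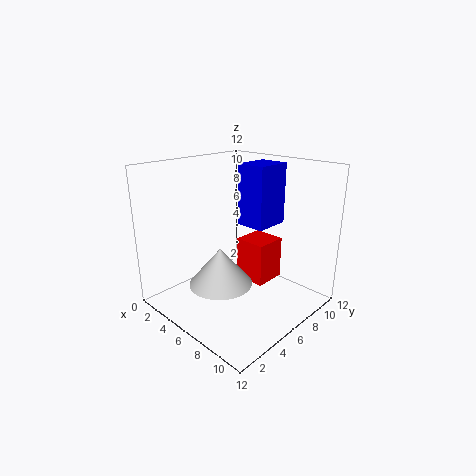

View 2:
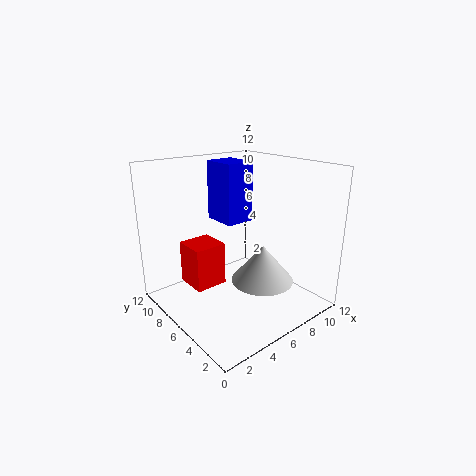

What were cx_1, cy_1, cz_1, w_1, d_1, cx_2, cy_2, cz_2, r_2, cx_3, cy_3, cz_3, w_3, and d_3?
cx_1 = 3.5, cy_1 = 8.5, cz_1 = 0.5, w_1 = 3, d_1 = 3, cx_2 = 6.5, cy_2 = 3.5, cz_2 = 3, r_2 = 2.5, cx_3 = 5.5, cy_3 = 6.5, cz_3 = 7, w_3 = 2.5, d_3 = 3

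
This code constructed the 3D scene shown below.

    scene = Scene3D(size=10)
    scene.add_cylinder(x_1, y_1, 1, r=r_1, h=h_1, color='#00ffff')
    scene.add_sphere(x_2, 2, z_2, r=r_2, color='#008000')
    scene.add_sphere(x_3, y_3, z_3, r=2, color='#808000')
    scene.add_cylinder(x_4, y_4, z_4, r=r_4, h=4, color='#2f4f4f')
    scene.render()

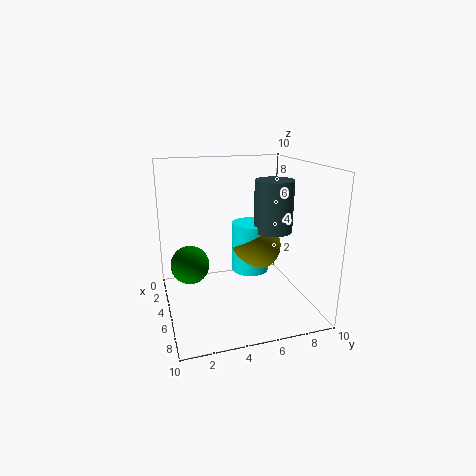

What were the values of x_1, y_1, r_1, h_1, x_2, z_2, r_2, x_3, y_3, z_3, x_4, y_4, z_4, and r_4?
x_1 = 2
y_1 = 7
r_1 = 1.5
h_1 = 4
x_2 = 2
z_2 = 2
r_2 = 1.5
x_3 = 2
y_3 = 7.5
z_3 = 3
x_4 = 3
y_4 = 8.5
z_4 = 4.5
r_4 = 1.5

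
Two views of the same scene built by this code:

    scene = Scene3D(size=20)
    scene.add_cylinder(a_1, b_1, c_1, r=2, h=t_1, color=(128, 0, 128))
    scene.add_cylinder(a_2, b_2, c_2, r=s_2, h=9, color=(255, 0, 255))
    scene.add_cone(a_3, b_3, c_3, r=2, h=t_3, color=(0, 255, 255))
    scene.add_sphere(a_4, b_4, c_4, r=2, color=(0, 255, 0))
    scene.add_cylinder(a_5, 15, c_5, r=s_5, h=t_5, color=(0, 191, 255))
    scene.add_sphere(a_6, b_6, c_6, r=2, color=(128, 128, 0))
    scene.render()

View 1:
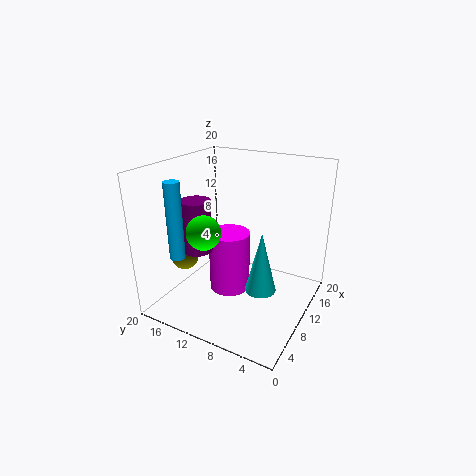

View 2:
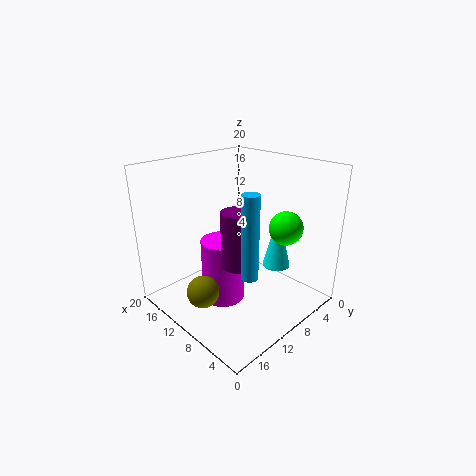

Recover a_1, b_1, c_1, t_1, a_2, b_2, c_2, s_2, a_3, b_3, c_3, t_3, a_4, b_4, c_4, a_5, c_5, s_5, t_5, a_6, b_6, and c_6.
a_1 = 6, b_1 = 14, c_1 = 9, t_1 = 7, a_2 = 11, b_2 = 12, c_2 = 1, s_2 = 3, a_3 = 7, b_3 = 5, c_3 = 5, t_3 = 8, a_4 = 2, b_4 = 10, c_4 = 14, a_5 = 3, c_5 = 9, s_5 = 1, t_5 = 10, a_6 = 8, b_6 = 18, c_6 = 6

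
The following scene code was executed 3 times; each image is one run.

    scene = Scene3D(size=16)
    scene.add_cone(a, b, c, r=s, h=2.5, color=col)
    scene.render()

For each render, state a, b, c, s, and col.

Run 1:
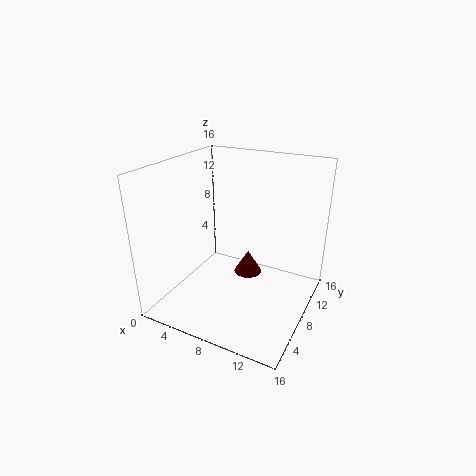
a = 9.5; b = 7.5; c = 4.5; s = 1.5; col = 'maroon'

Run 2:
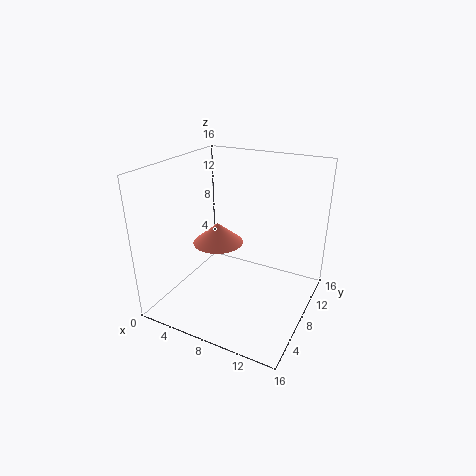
a = 4.5; b = 9.5; c = 6; s = 3; col = 'salmon'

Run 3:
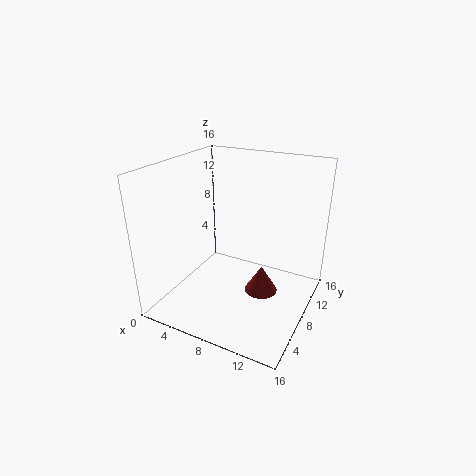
a = 13; b = 3; c = 6; s = 1.5; col = 'brown'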